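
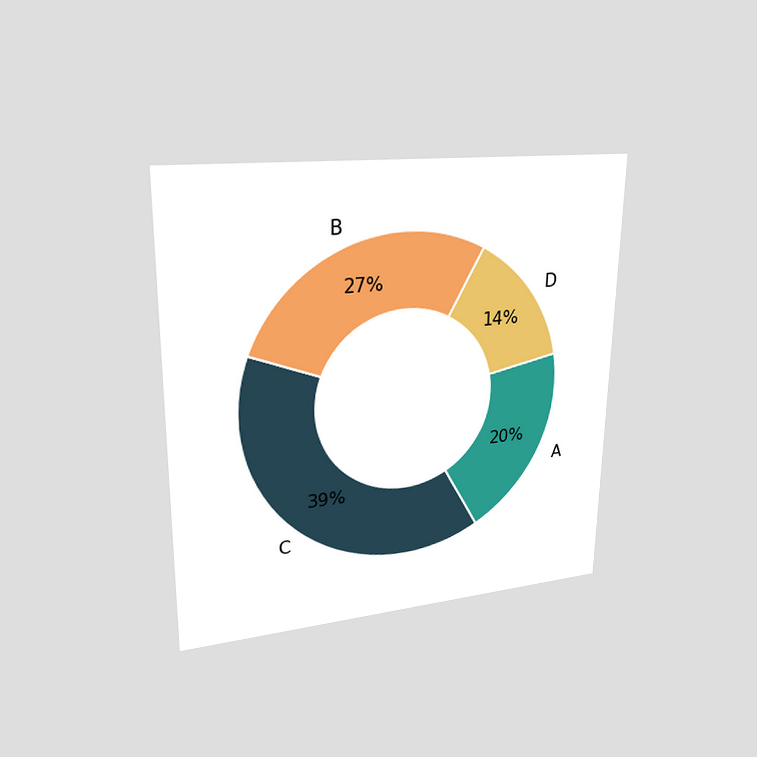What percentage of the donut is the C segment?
The chart is viewed at a slight angle. The C segment takes up 39% of the ring.

39%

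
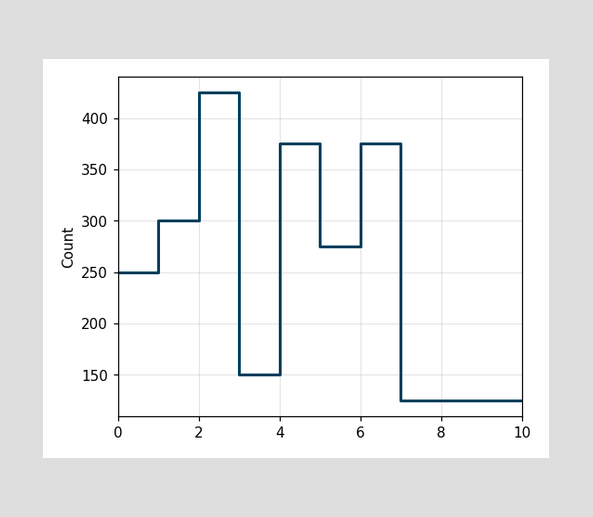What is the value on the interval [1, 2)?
On [1, 2) the step sits at 300.

300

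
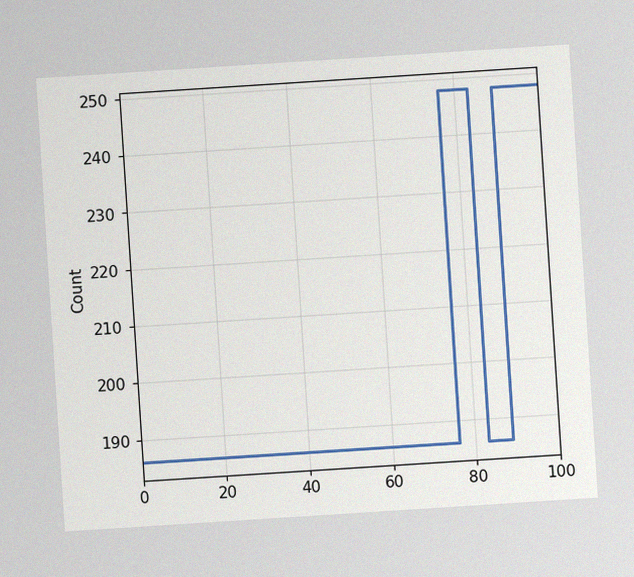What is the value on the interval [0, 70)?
The chart is tilted about 4° counter-clockwise, with some photo noise. On [0, 70) the step sits at 186.

186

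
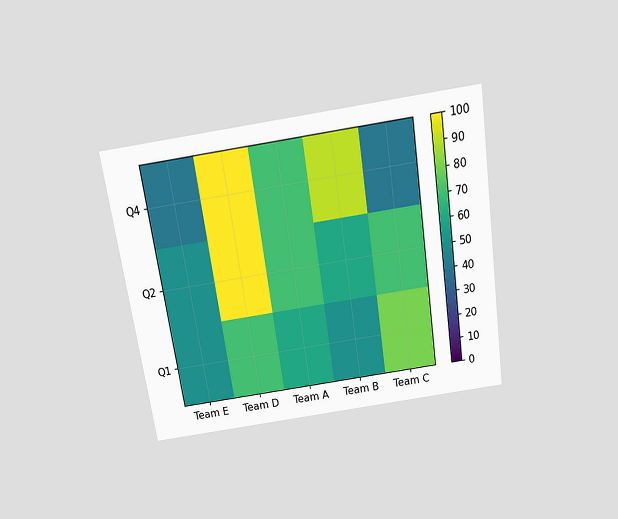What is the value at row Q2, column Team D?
The chart is tilted about 8° counter-clockwise and viewed slightly from above. Matching cell (Q2, Team D) against the colorbar gives 100.

100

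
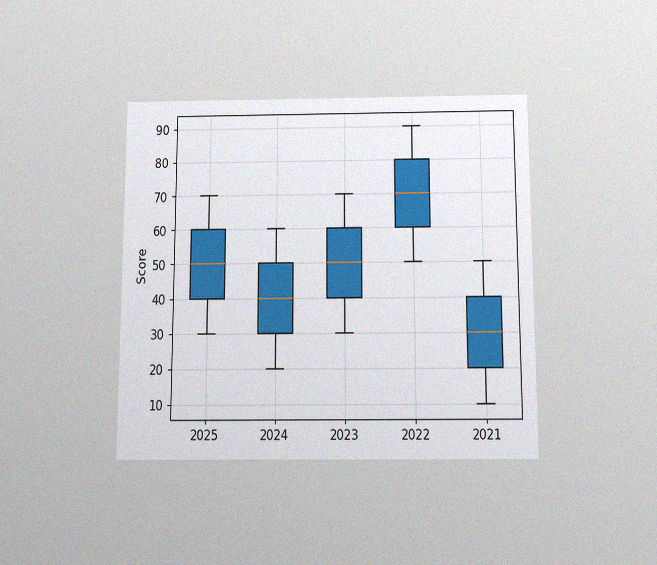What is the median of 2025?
The chart is viewed slightly from below, with some photo noise. The median line in the 2025 box sits at 50.

50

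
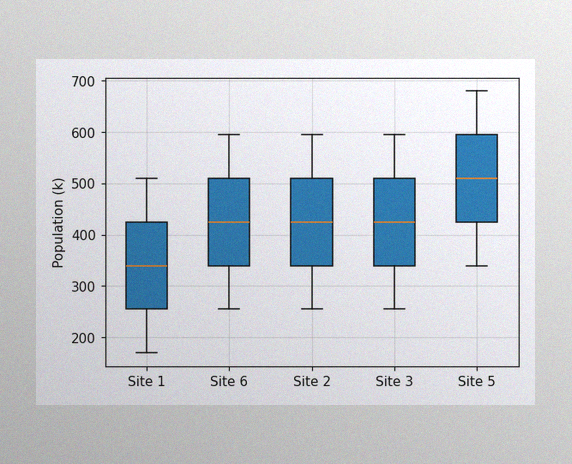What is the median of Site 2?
425k

The image has some photo noise and uneven lighting. The median line in the Site 2 box sits at 425k.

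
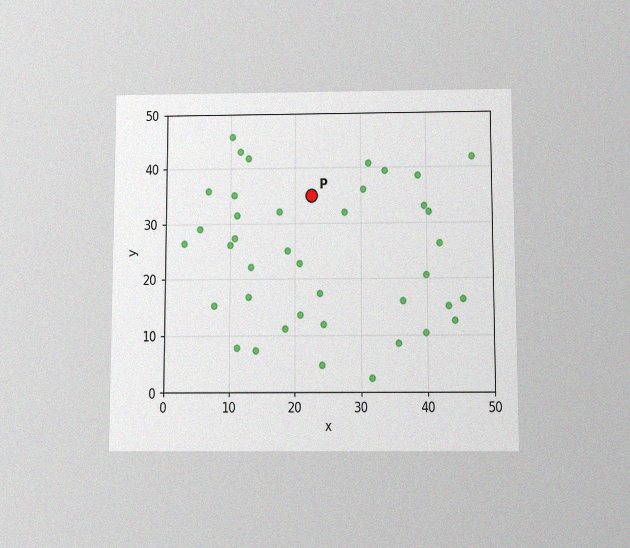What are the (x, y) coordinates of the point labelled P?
The chart is viewed slightly from below, with some photo noise. Following the gridlines from P to each axis, P sits at (22.5, 35).

(22.5, 35)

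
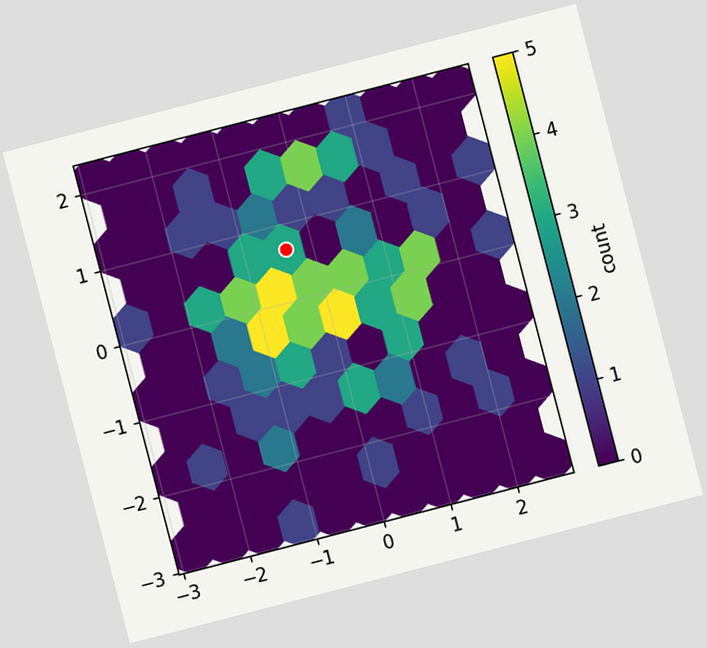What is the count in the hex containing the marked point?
3

The chart is tilted about 15° counter-clockwise. The marked hex reads 3 on the colorbar.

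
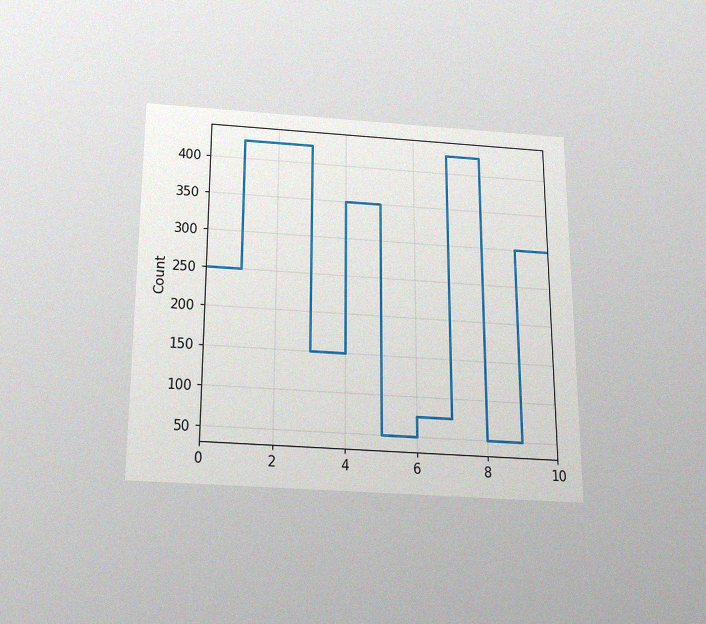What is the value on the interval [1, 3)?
425

The chart is viewed slightly from below, with some photo noise. On [1, 3) the step sits at 425.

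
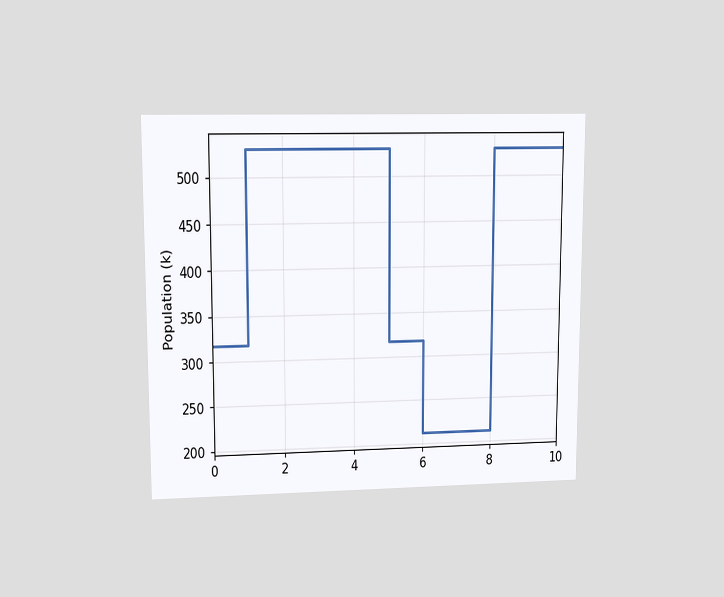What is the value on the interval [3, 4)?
The chart is viewed at a slight angle. On [3, 4) the step sits at 530k.

530k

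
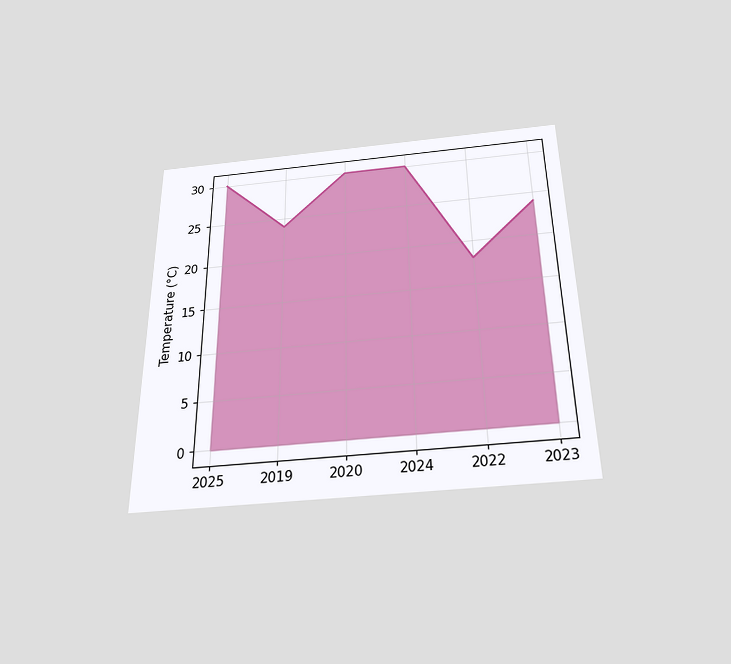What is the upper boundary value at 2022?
The chart is viewed slightly from below. At 2022 the upper boundary is at 18°C.

18°C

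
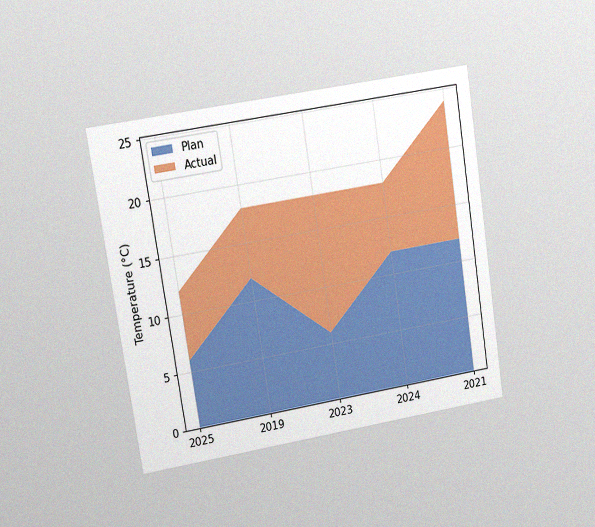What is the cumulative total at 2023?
18°C

The chart is tilted about 9° counter-clockwise and viewed at a slight angle, with some photo noise. The stacked total at 2023 reaches 18°C.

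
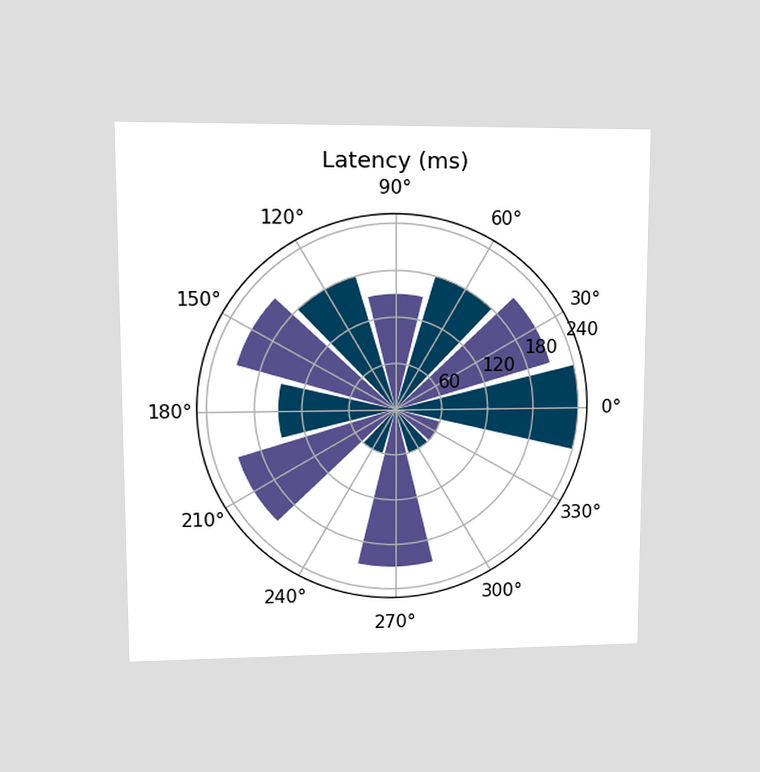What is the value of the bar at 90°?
The chart is viewed at a slight angle. The bar at 90° reaches 150ms on the radial axis.

150ms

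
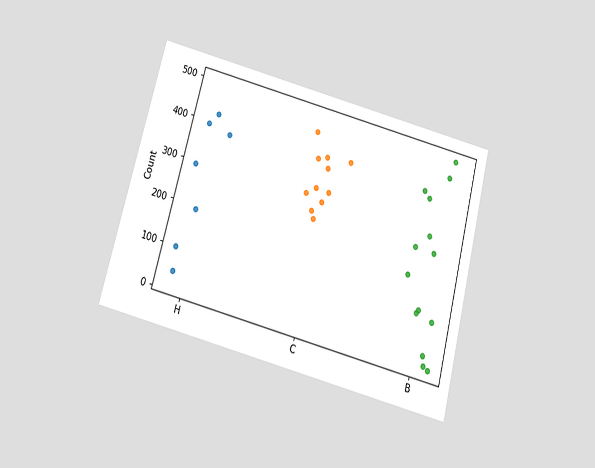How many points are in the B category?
The chart is tilted about 15° clockwise and viewed slightly from below. Counting the markers in the B column gives 14.

14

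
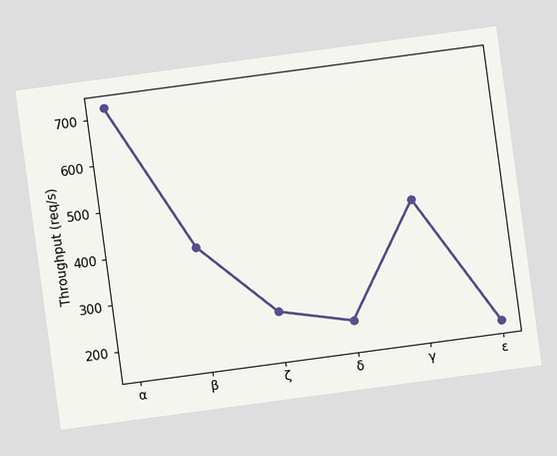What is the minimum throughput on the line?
160req/s

The chart is tilted about 8° counter-clockwise. The lowest point is at ε, and reading across to the y-axis gives 160req/s.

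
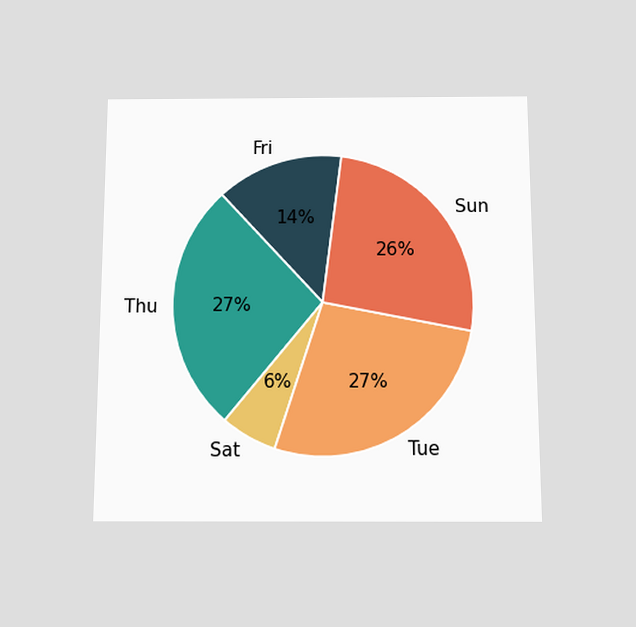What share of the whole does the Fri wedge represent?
The chart is viewed slightly from below. The Fri slice takes up 14% of the pie.

14%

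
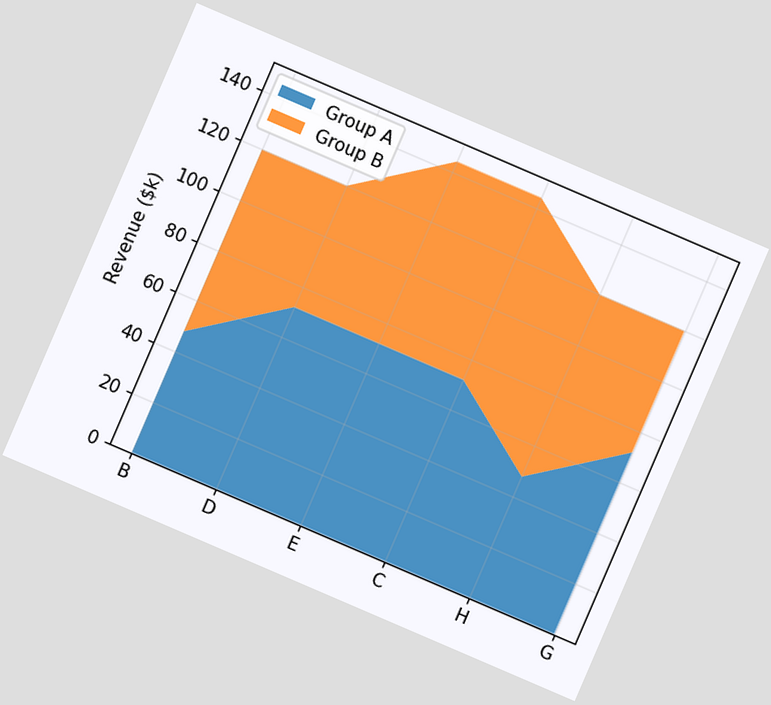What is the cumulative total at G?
$120k

The chart is tilted about 23° clockwise. The stacked total at G reaches $120k.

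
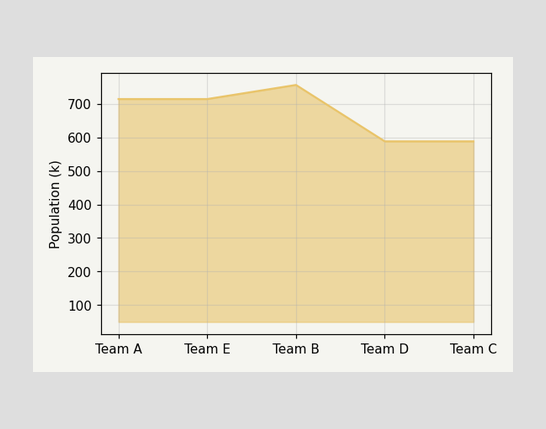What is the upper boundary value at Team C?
588k

At Team C the upper boundary is at 588k.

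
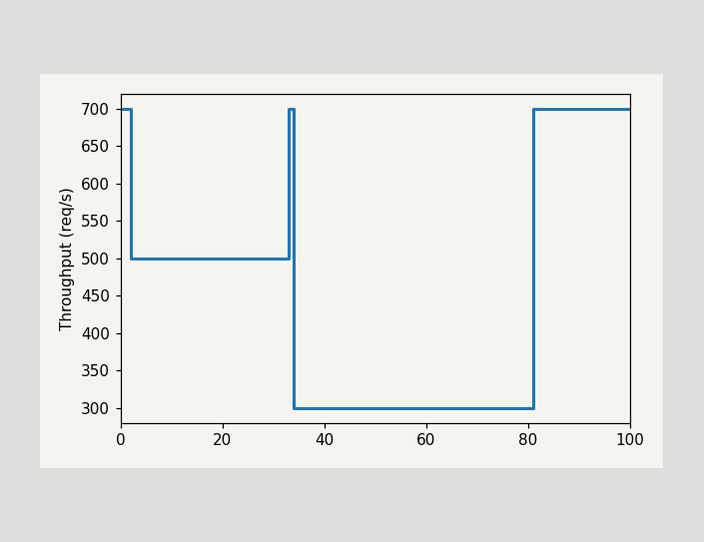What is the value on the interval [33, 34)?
700req/s

On [33, 34) the step sits at 700req/s.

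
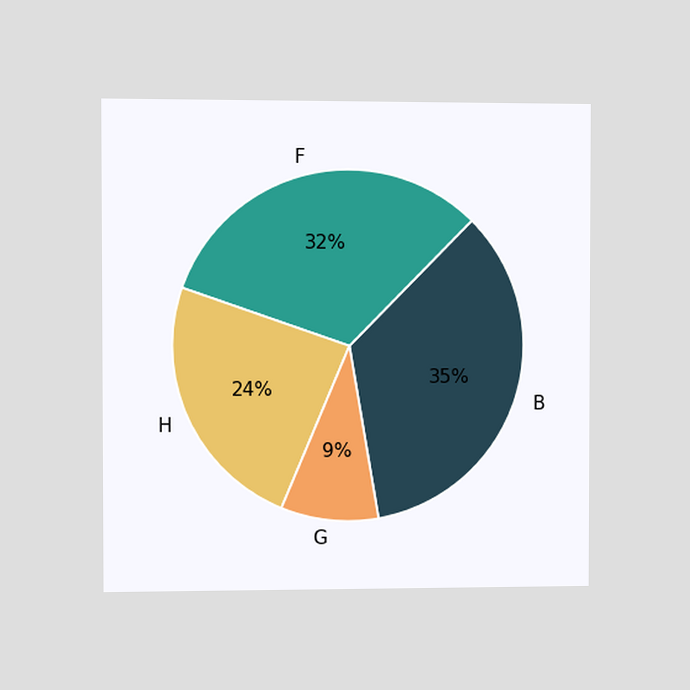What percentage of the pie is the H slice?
24%

The chart is viewed at a slight angle. The H slice takes up 24% of the pie.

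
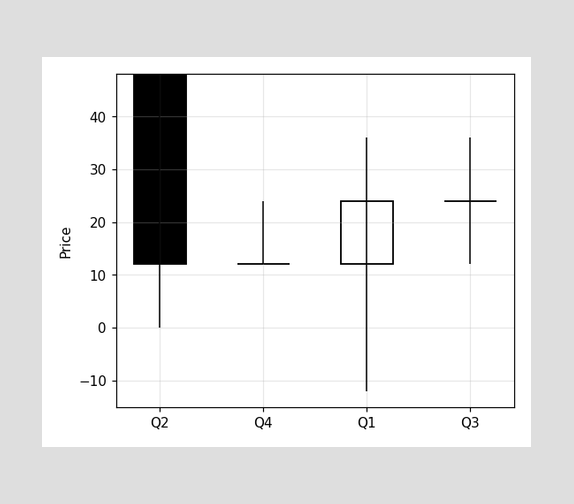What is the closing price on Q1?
24

The Q1 candle closes at 24.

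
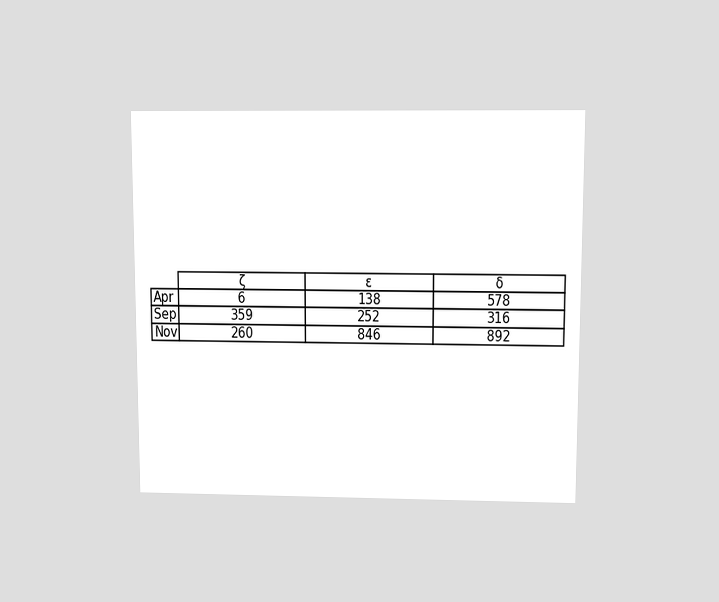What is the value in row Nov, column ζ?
260

The chart is viewed slightly from above. The (Nov, ζ) cell reads 260.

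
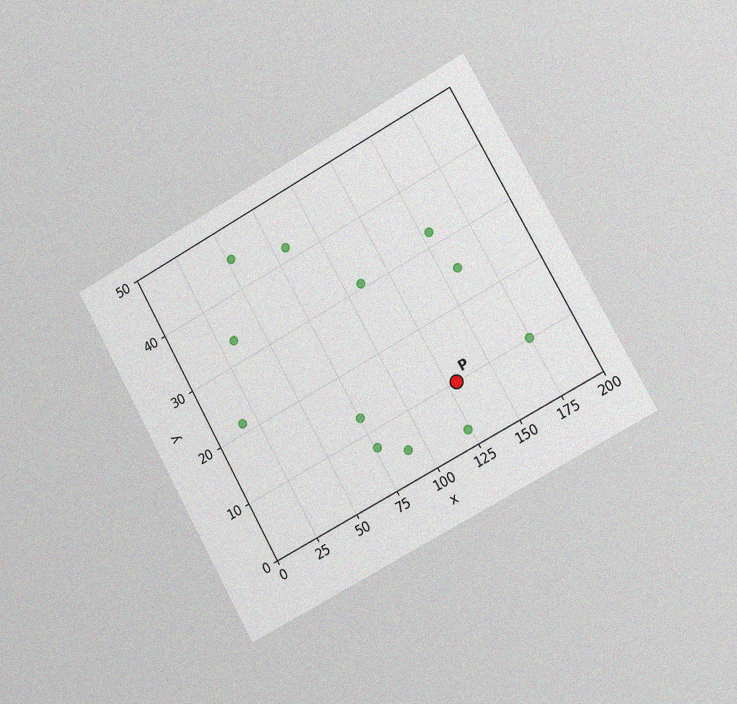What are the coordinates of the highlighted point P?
(130, 10)

The chart is tilted about 29° counter-clockwise and viewed slightly from the right, with some photo noise. Following the gridlines from P to each axis, P sits at (130, 10).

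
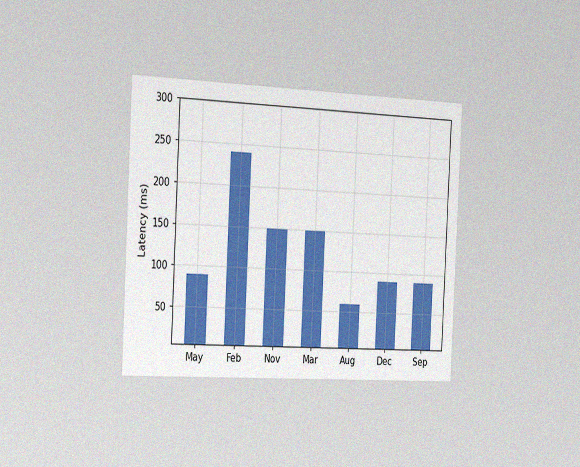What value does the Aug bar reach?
The chart is tilted about 3° clockwise and viewed slightly from the left, with some photo noise. Reading along the chart's y-axis, the Aug bar reaches 60ms.

60ms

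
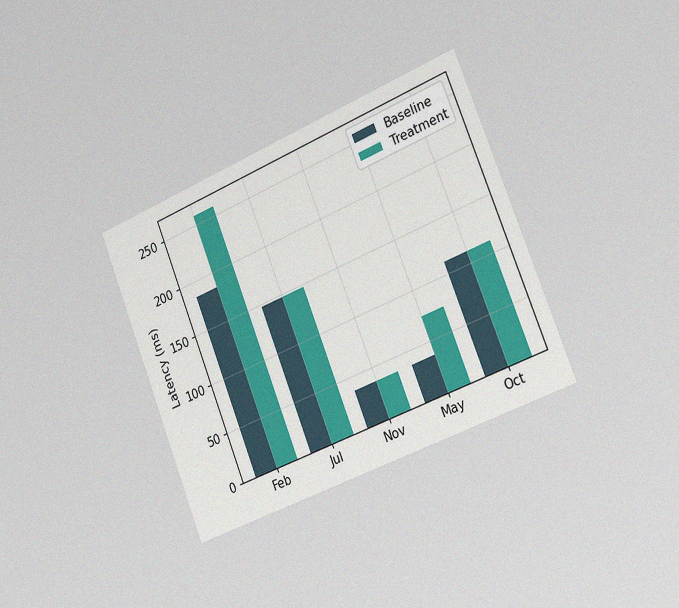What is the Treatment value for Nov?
The chart is tilted about 22° counter-clockwise and viewed slightly from the right, with some photo noise. The Treatment bar at Nov reaches 37ms on the y-axis.

37ms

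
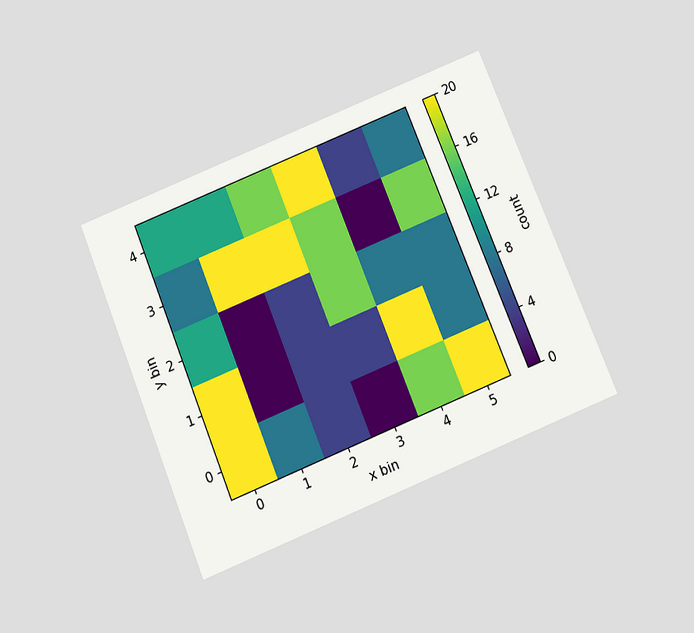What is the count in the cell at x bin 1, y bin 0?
8

The chart is tilted about 22° counter-clockwise and viewed slightly from below. Matching the cell (1, 0) against the colorbar gives 8.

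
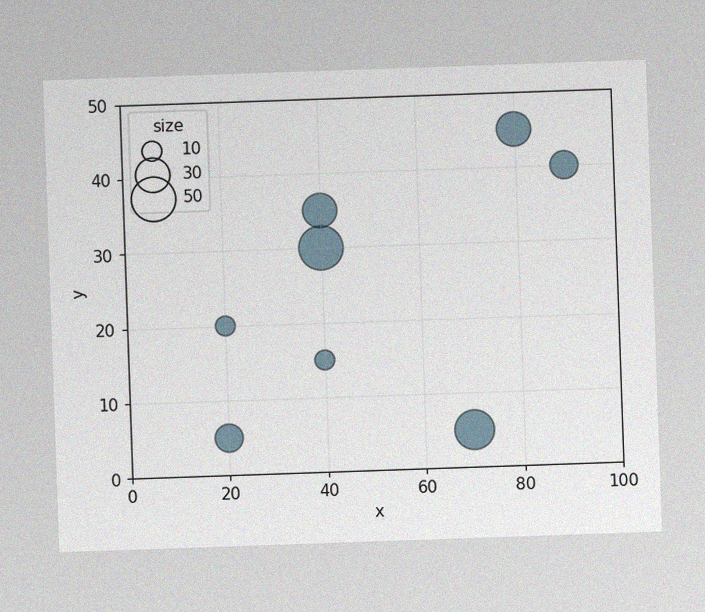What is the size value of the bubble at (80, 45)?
30

The image has some photo noise and uneven lighting. Matching the bubble at (80, 45) against the size legend gives 30.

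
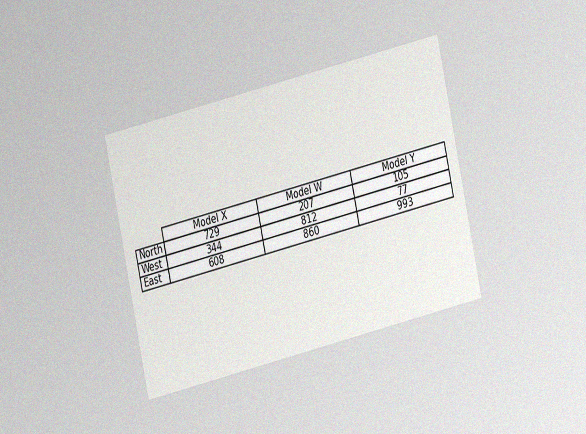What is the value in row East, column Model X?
The chart is tilted about 13° counter-clockwise and viewed at a slight angle, with some photo noise. The (East, Model X) cell reads 608.

608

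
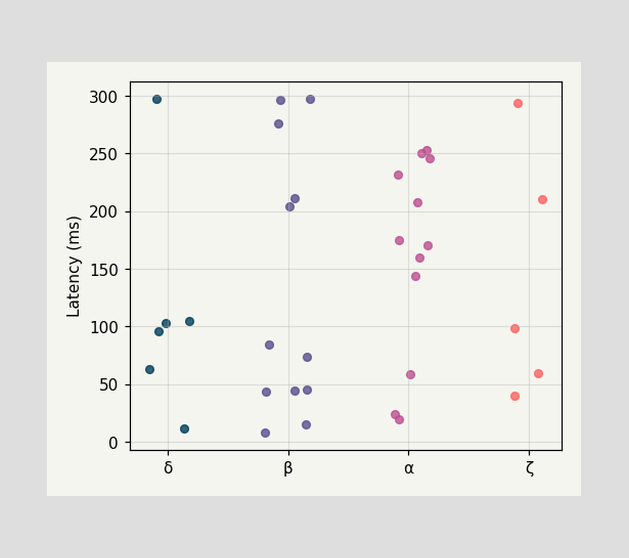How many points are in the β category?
12

Counting the markers in the β column gives 12.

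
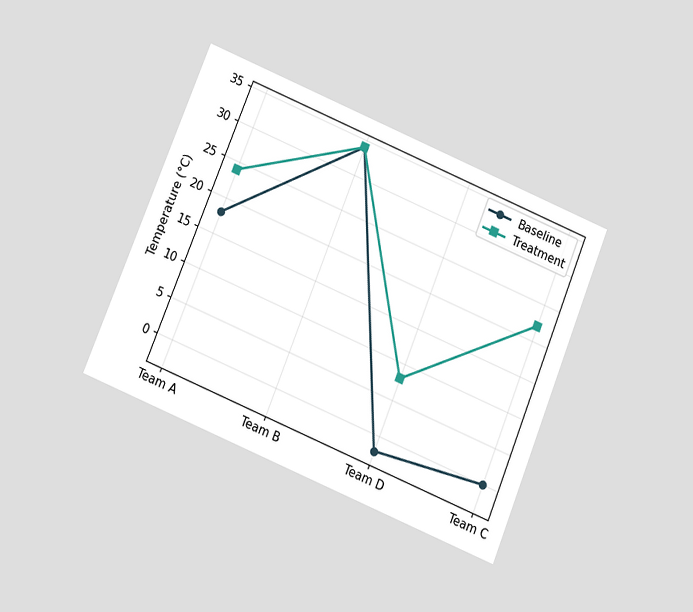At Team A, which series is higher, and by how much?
The chart is tilted about 22° clockwise and viewed at a slight angle. At Team A, Treatment sits above the other line by 6°C.

Treatment, by 6°C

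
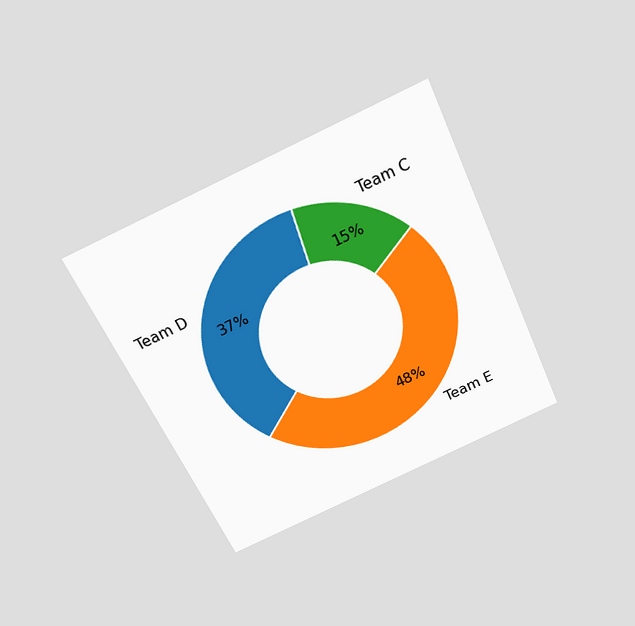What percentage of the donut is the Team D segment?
37%

The chart is tilted about 25° counter-clockwise and viewed slightly from above. The Team D segment takes up 37% of the ring.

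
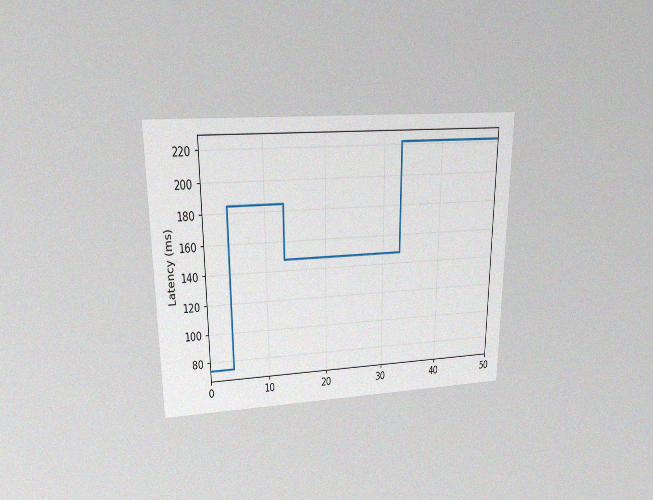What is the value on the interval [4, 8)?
185ms

The chart is viewed slightly from above, with some photo noise. On [4, 8) the step sits at 185ms.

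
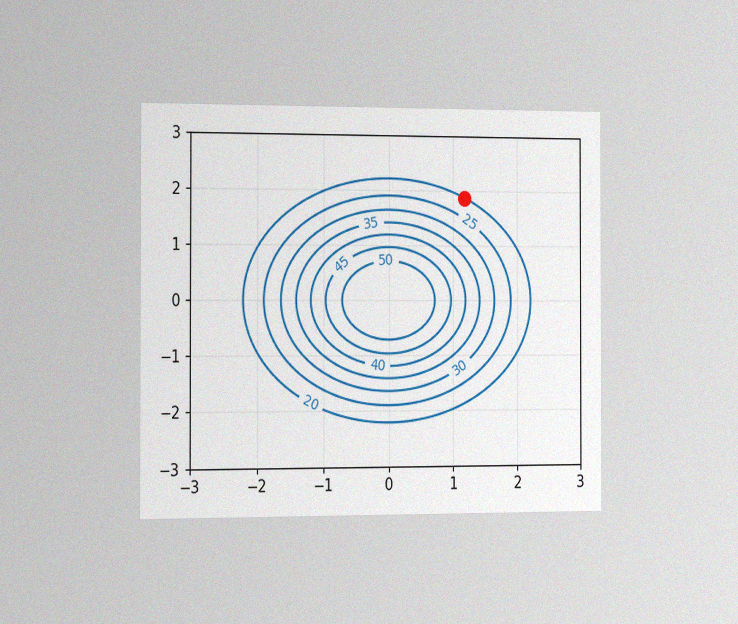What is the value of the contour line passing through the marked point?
20

The chart is viewed at a slight angle, with some photo noise. The marked point sits on the contour labelled 20.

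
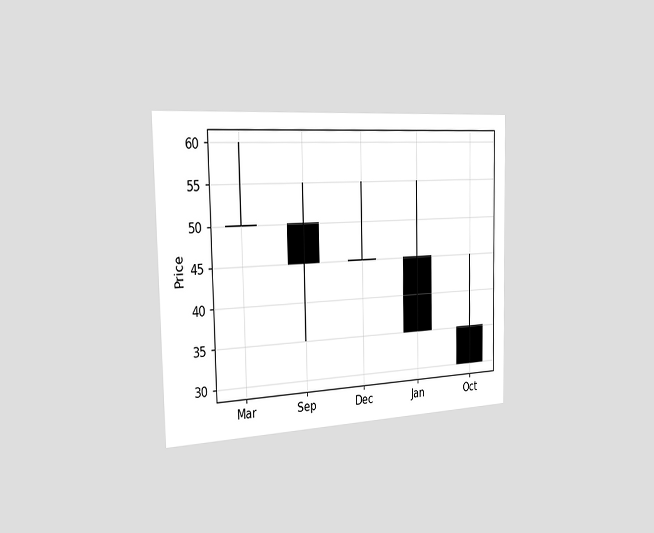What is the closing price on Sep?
The chart is viewed slightly from the left. The Sep candle closes at 45.

45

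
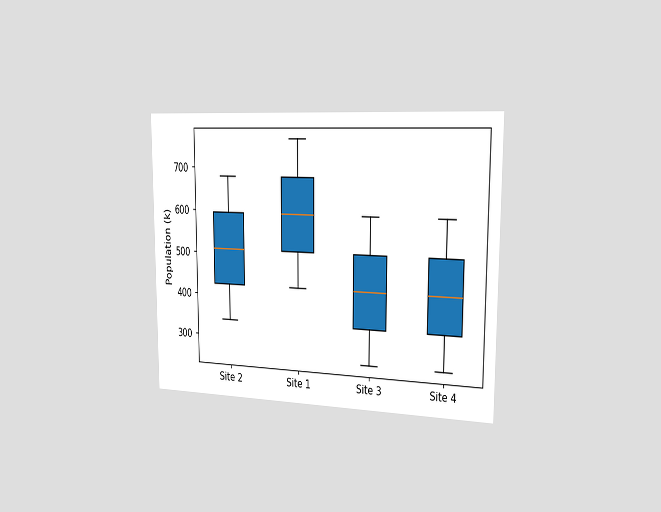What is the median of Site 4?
The chart is viewed slightly from the right. The median line in the Site 4 box sits at 425k.

425k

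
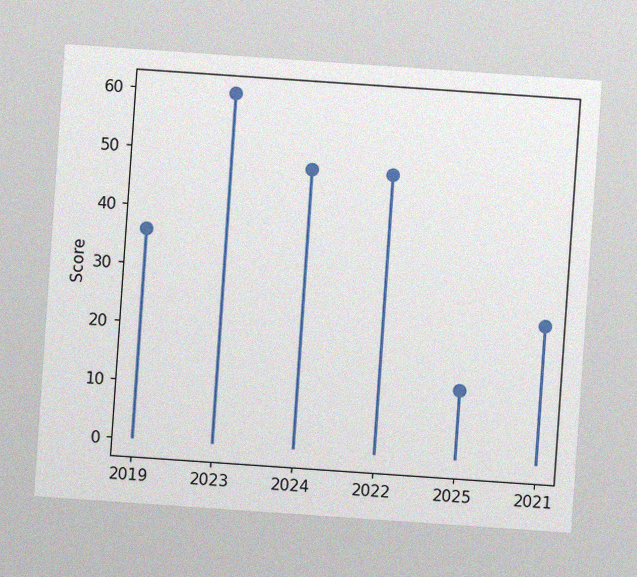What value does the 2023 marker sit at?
The chart is tilted about 4° clockwise, with some photo noise. The 2023 marker sits at 60.

60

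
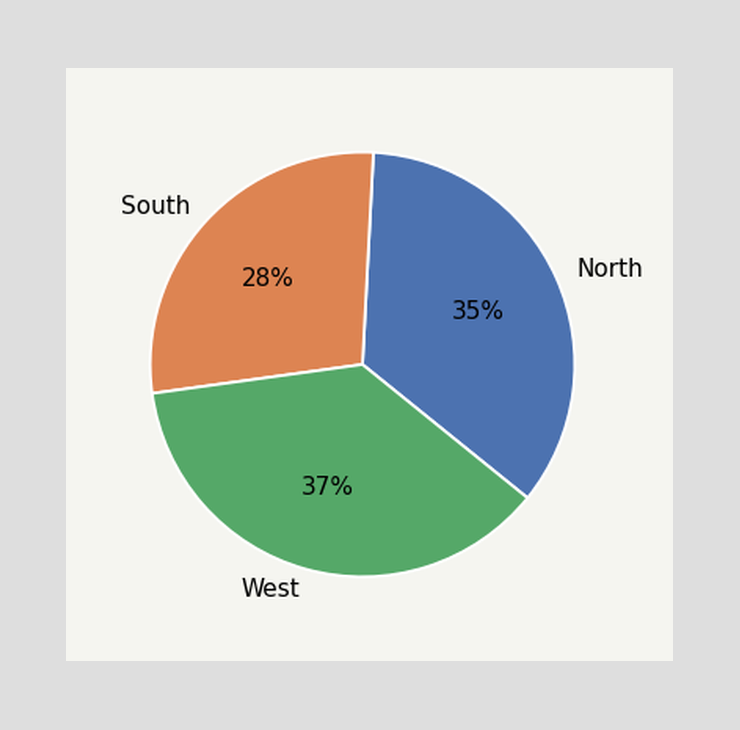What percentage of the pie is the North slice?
35%

The North slice takes up 35% of the pie.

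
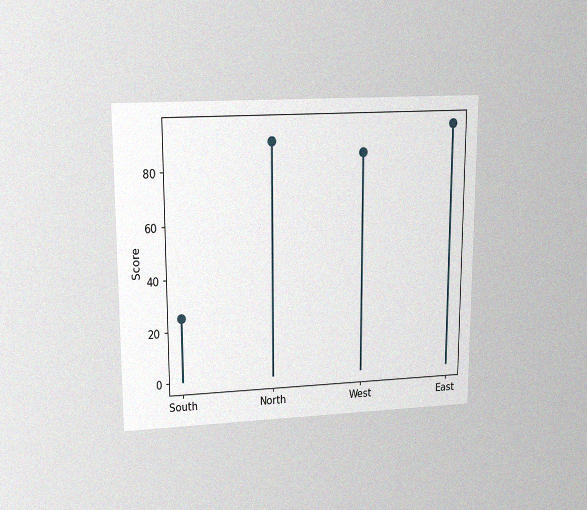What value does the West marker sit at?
The chart is viewed at a slight angle, with some photo noise. The West marker sits at 85.

85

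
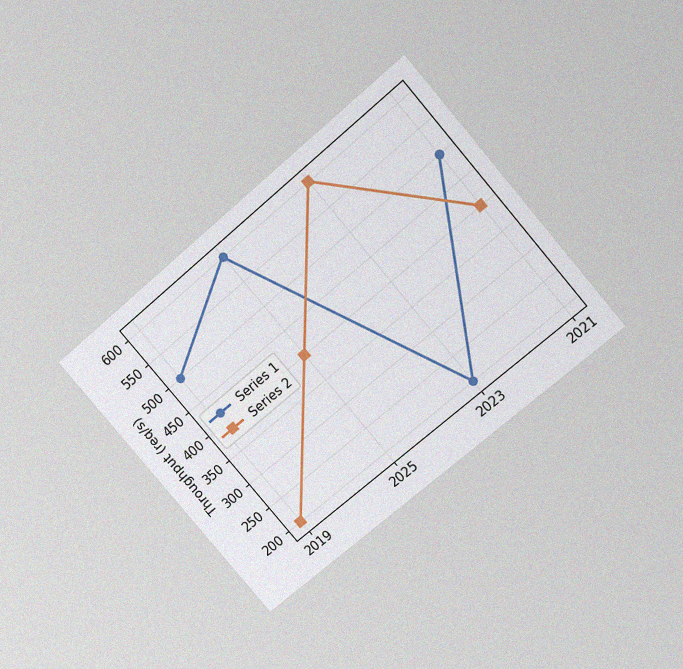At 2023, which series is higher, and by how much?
The chart is tilted about 41° counter-clockwise and viewed slightly from above, with some photo noise. At 2023, Series 2 sits above the other line by 400req/s.

Series 2, by 400req/s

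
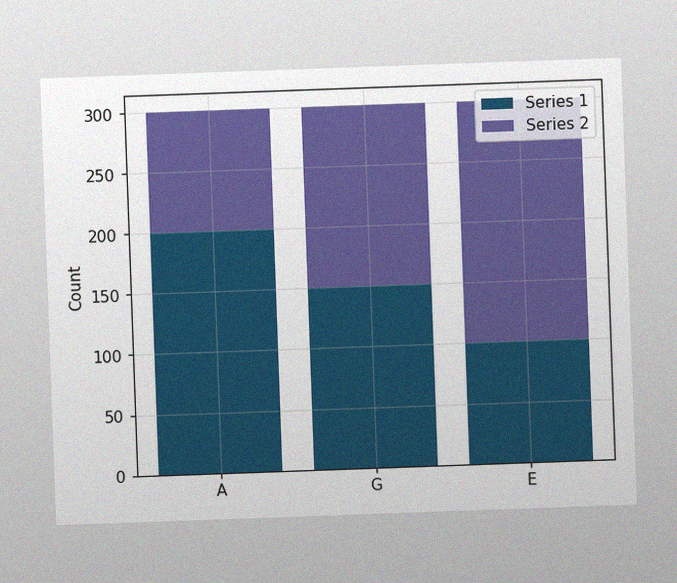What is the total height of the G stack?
300

The chart is tilted about 2° counter-clockwise, with some photo noise. The G stack's top reaches 300 on the y-axis.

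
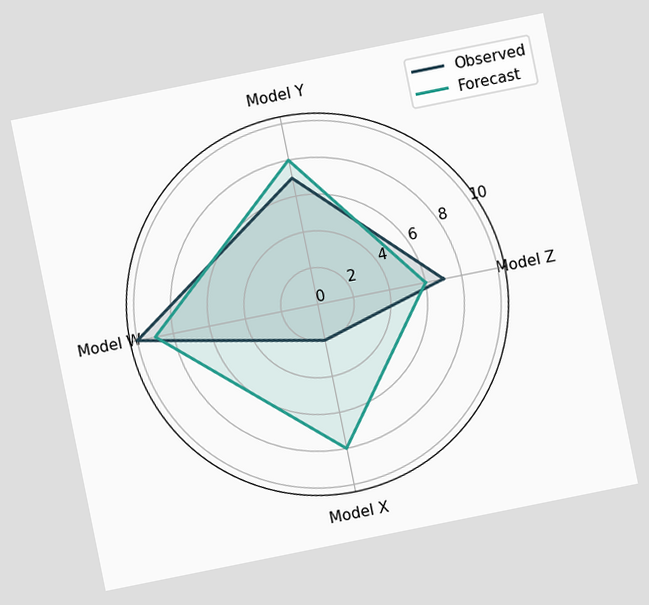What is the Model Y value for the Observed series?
7

The chart is tilted about 11° counter-clockwise. On the Model Y axis, Observed reaches 7.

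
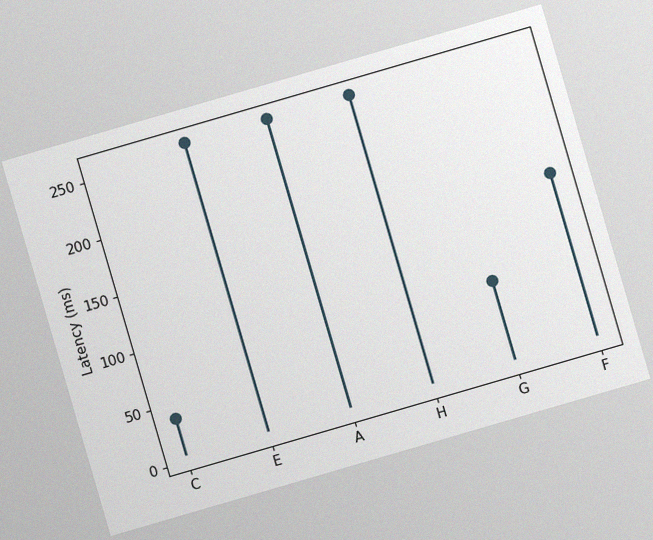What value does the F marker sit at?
148ms

The chart is tilted about 16° counter-clockwise, with some photo noise. The F marker sits at 148ms.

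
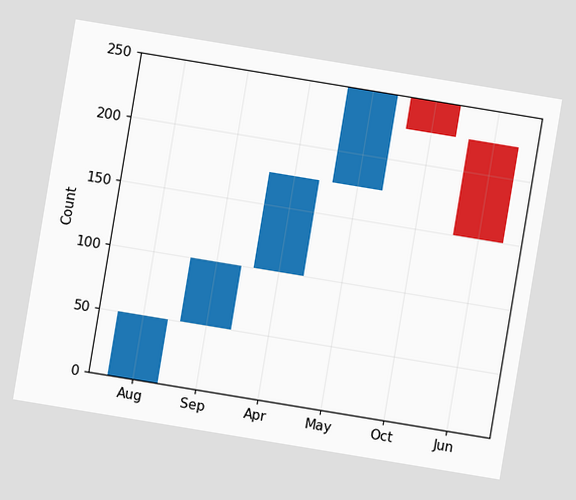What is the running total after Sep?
100

The chart is tilted about 9° clockwise. After Sep the running total reaches 100.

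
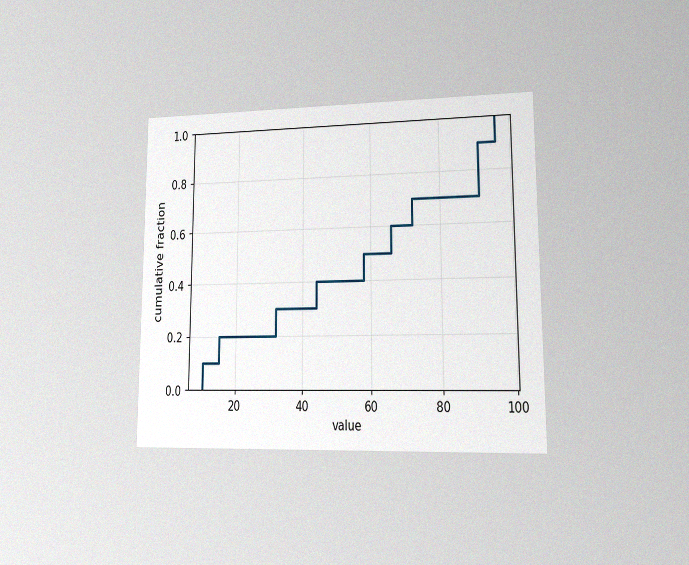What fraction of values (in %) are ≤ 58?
The chart is viewed at a slight angle, with some photo noise. At x=58 the ECDF step is at 50%.

50%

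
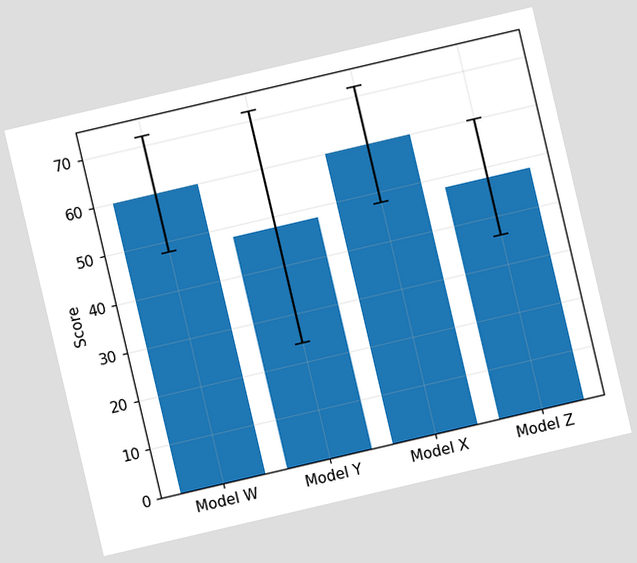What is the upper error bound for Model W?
72

The chart is tilted about 13° counter-clockwise. The Model W bar's upper whisker reaches 72.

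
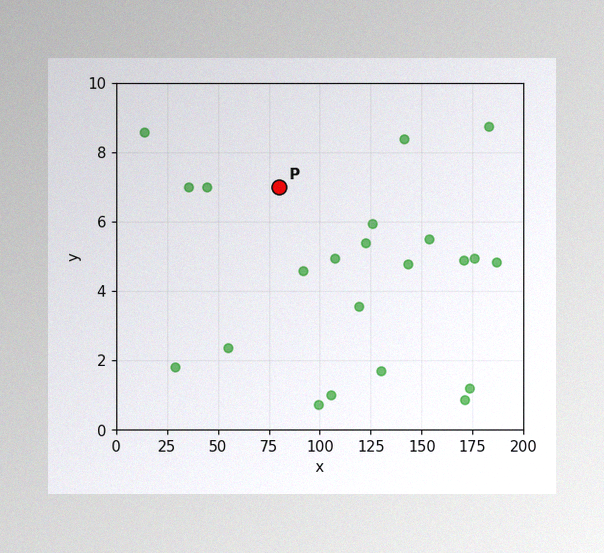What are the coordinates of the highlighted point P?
The image has some photo noise and uneven lighting. Following the gridlines from P to each axis, P sits at (80, 7).

(80, 7)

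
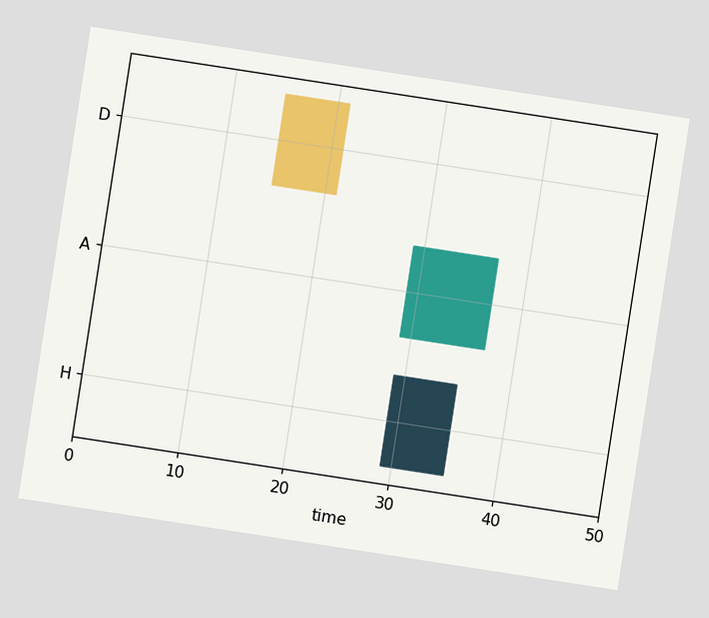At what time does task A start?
29

The chart is tilted about 9° clockwise. The A bar begins at t=29.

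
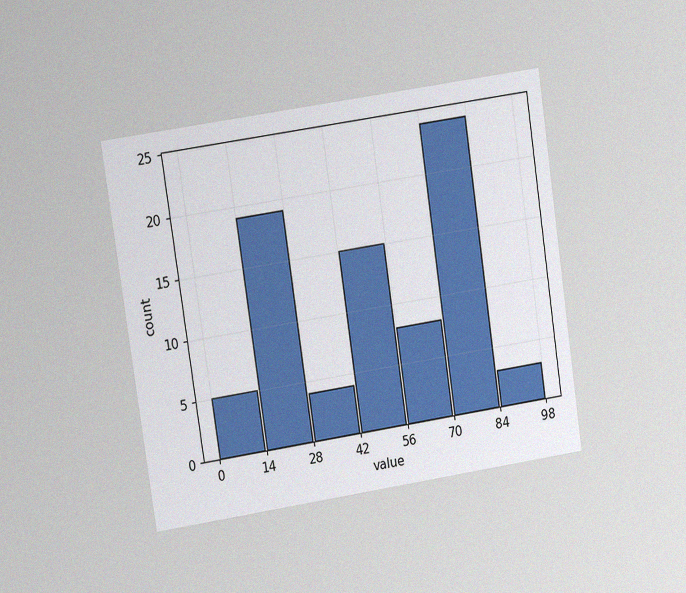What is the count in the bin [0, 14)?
The chart is tilted about 8° counter-clockwise and viewed at a slight angle, with some photo noise. The [0, 14) bin has height 5.

5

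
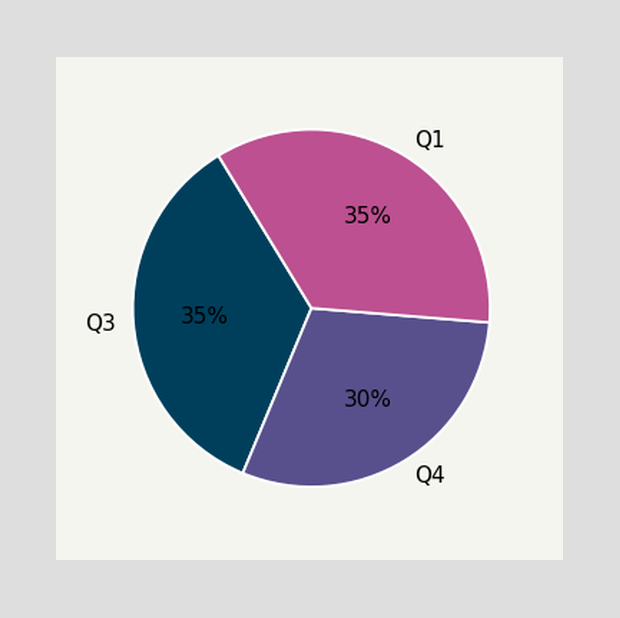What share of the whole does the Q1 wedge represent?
35%

The Q1 slice takes up 35% of the pie.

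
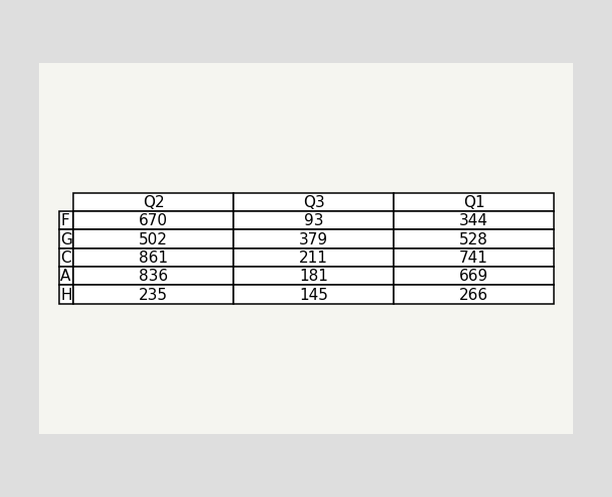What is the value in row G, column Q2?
The (G, Q2) cell reads 502.

502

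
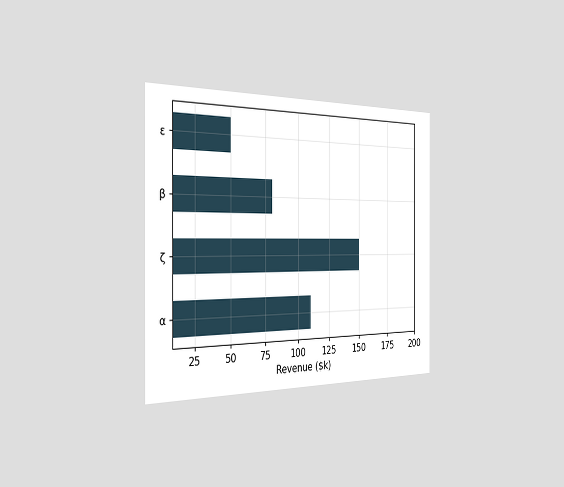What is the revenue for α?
The chart is viewed slightly from the left. Reading along the chart's x-axis, the α bar reaches $110k.

$110k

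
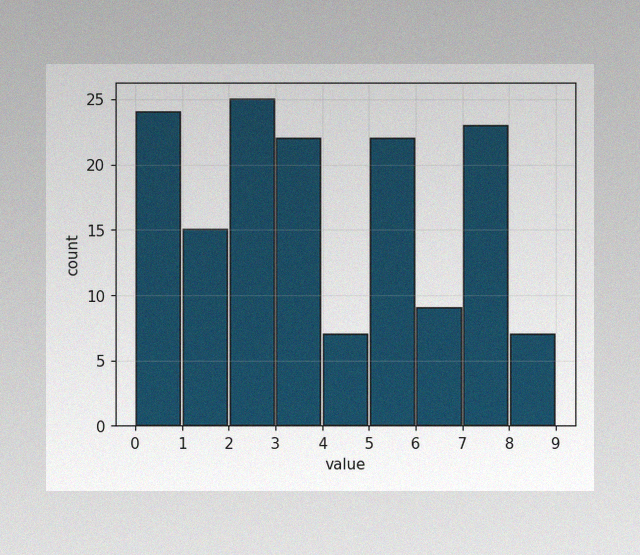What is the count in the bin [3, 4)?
22

The image has some photo noise and uneven lighting. The [3, 4) bin has height 22.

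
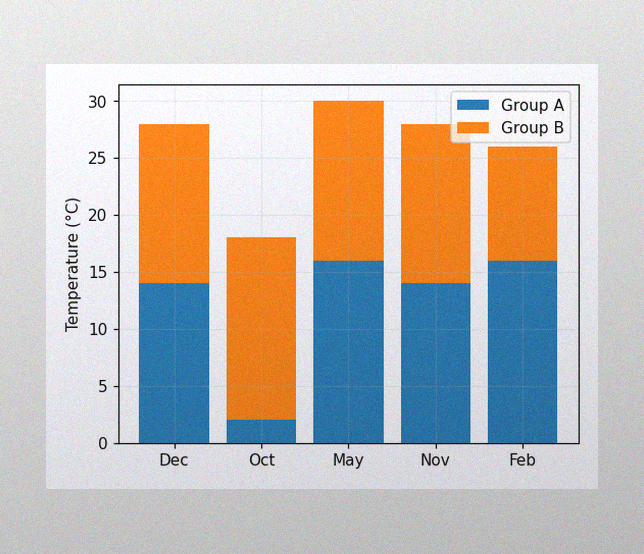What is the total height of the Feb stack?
The image has some photo noise and uneven lighting. The Feb stack's top reaches 26°C on the y-axis.

26°C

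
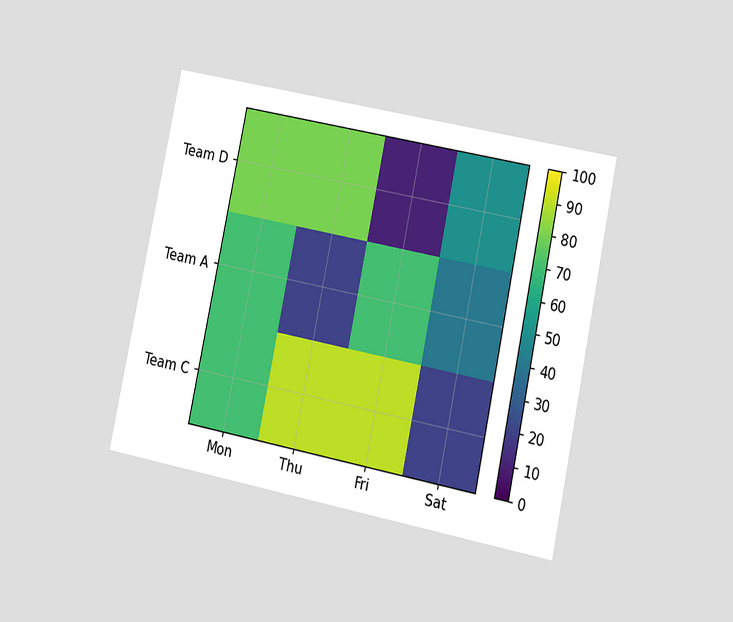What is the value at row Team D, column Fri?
10

The chart is tilted about 12° clockwise and viewed at a slight angle. Matching cell (Team D, Fri) against the colorbar gives 10.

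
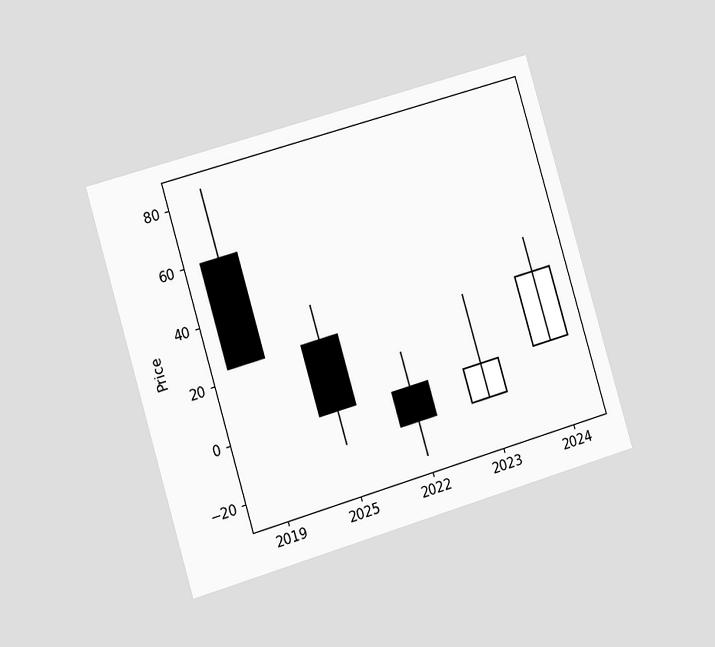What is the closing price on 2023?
The chart is tilted about 16° counter-clockwise and viewed slightly from the left. The 2023 candle closes at 0.

0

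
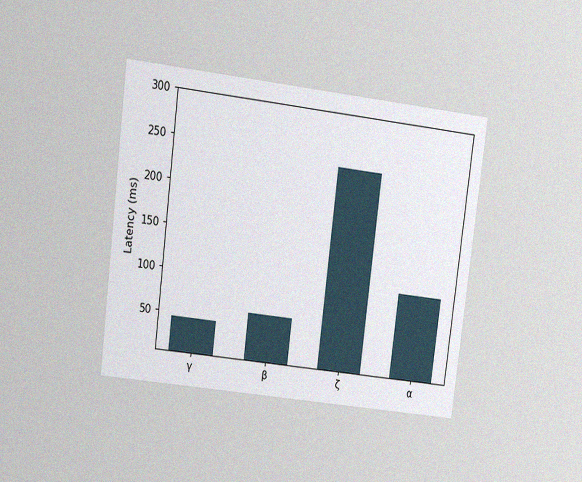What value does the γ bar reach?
The chart is tilted about 7° clockwise and viewed at a slight angle, with some photo noise. Reading along the chart's y-axis, the γ bar reaches 45ms.

45ms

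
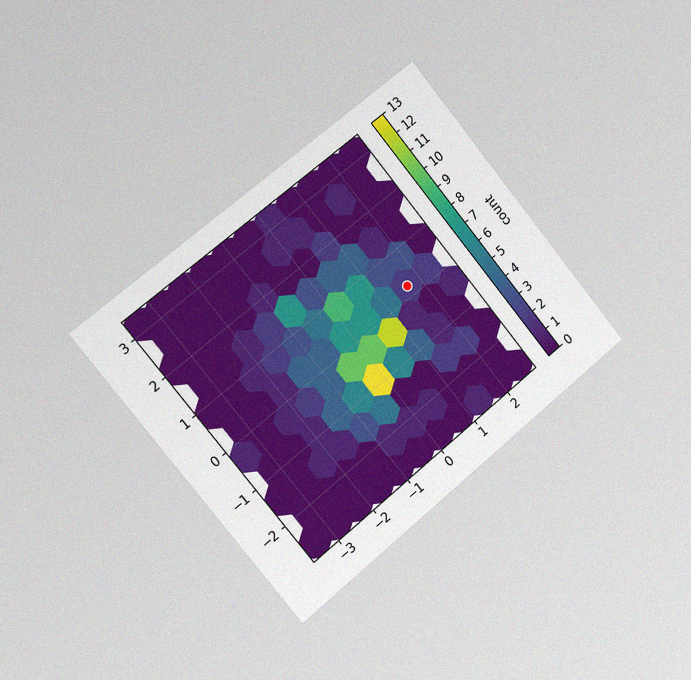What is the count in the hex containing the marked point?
2

The chart is tilted about 39° counter-clockwise and viewed slightly from the left, with some photo noise. The marked hex reads 2 on the colorbar.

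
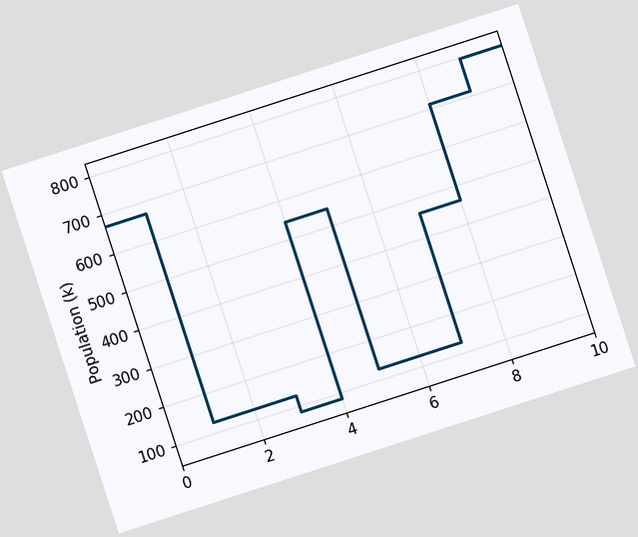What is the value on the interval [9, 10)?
The chart is tilted about 18° counter-clockwise. On [9, 10) the step sits at 798k.

798k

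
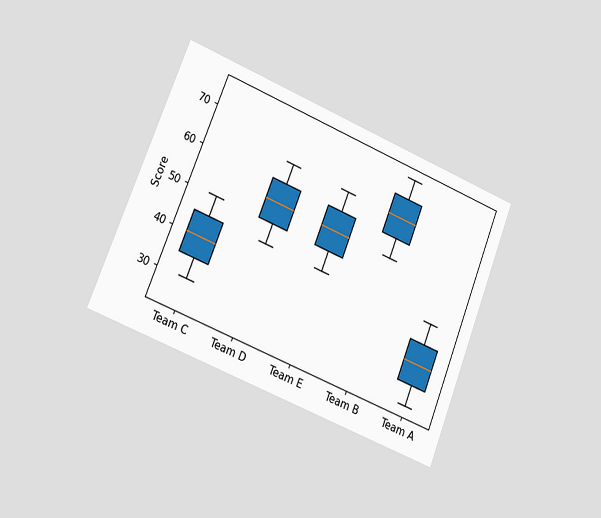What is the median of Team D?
55

The chart is tilted about 22° clockwise and viewed slightly from the left. The median line in the Team D box sits at 55.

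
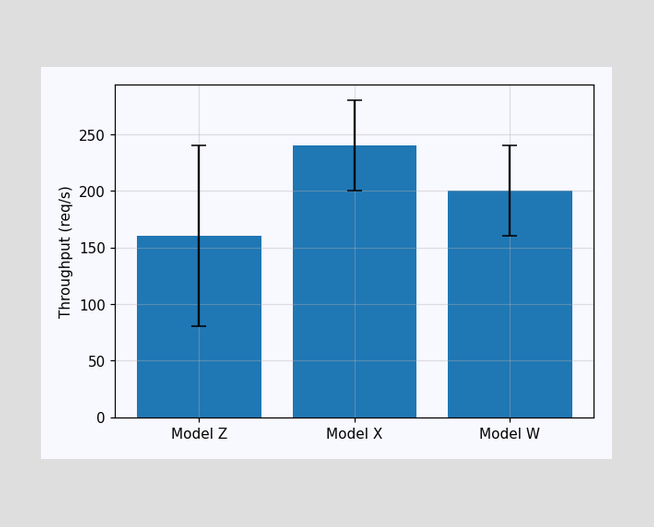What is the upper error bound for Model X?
280req/s

The Model X bar's upper whisker reaches 280req/s.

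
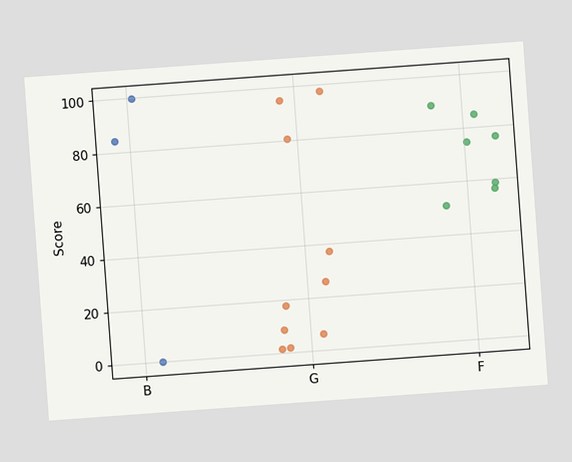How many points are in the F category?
7

The chart is tilted about 4° counter-clockwise. Counting the markers in the F column gives 7.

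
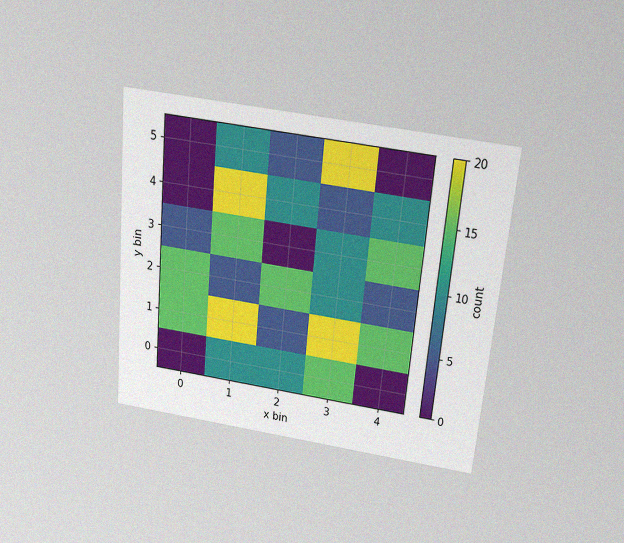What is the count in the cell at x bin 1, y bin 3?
The chart is tilted about 5° clockwise and viewed slightly from above, with some photo noise. Matching the cell (1, 3) against the colorbar gives 15.

15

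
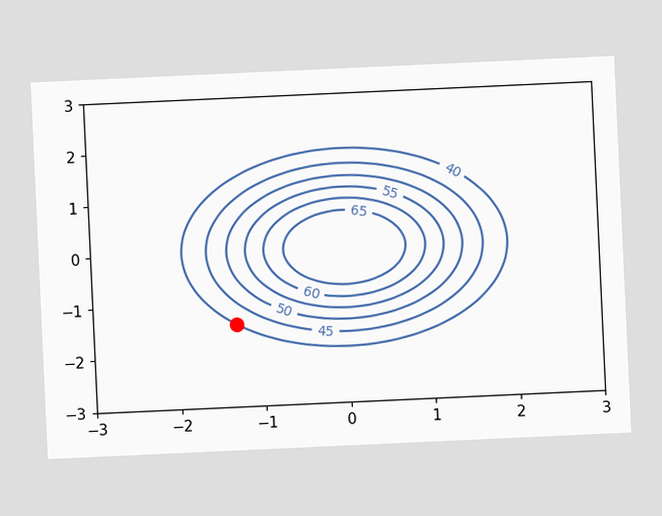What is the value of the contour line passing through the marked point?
40

The chart is tilted about 3° counter-clockwise. The marked point sits on the contour labelled 40.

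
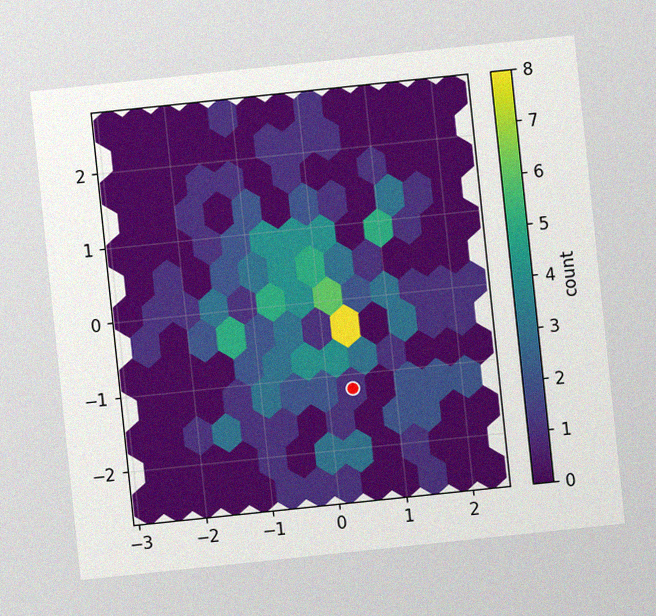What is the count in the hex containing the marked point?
The chart is tilted about 6° counter-clockwise, with some photo noise. The marked hex reads 1 on the colorbar.

1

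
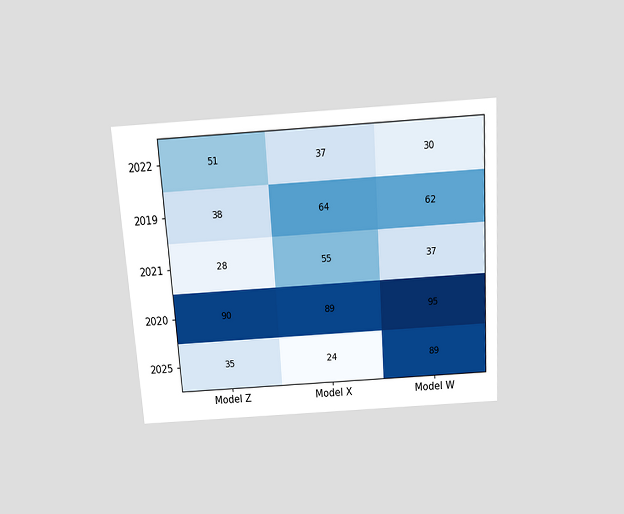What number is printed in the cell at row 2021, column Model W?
The chart is tilted about 4° counter-clockwise and viewed slightly from above. The (2021, Model W) cell reads 37.

37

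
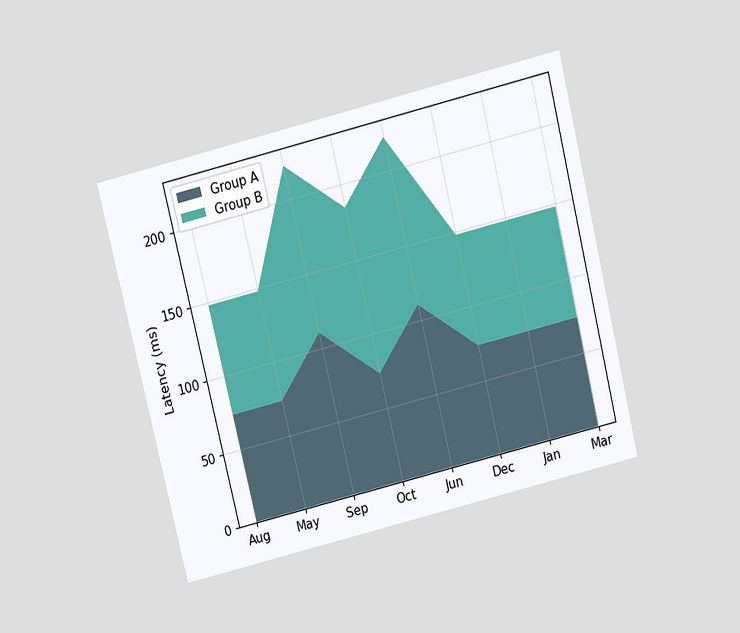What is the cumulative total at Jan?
148ms

The chart is tilted about 14° counter-clockwise and viewed slightly from above. The stacked total at Jan reaches 148ms.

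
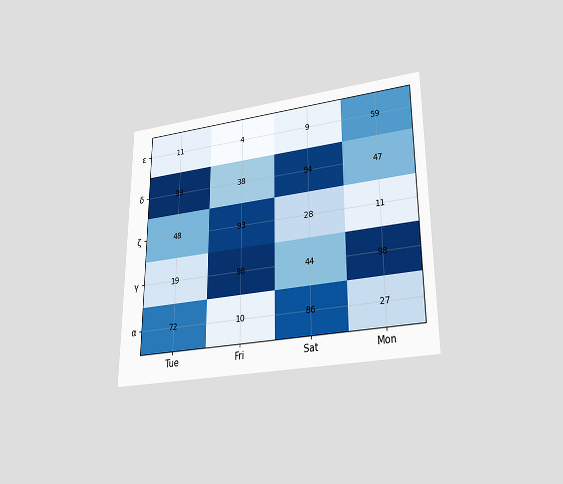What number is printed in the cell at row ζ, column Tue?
48

The chart is viewed slightly from below. The (ζ, Tue) cell reads 48.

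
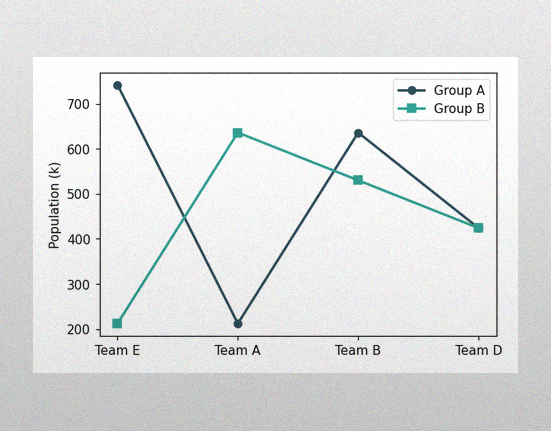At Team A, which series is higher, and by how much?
The image has some photo noise and uneven lighting. At Team A, Group B sits above the other line by 424k.

Group B, by 424k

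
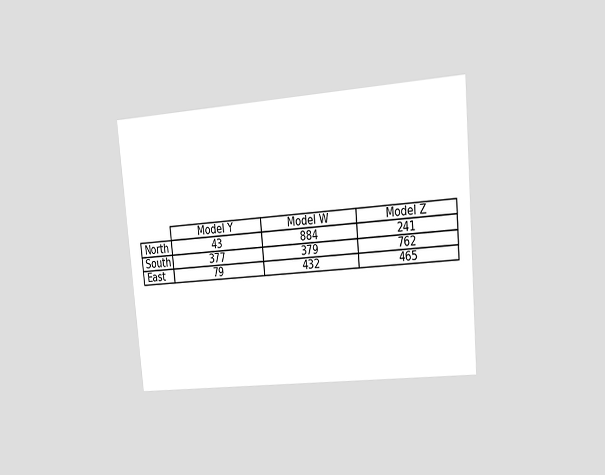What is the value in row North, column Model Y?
43

The chart is tilted about 5° counter-clockwise and viewed at a slight angle. The (North, Model Y) cell reads 43.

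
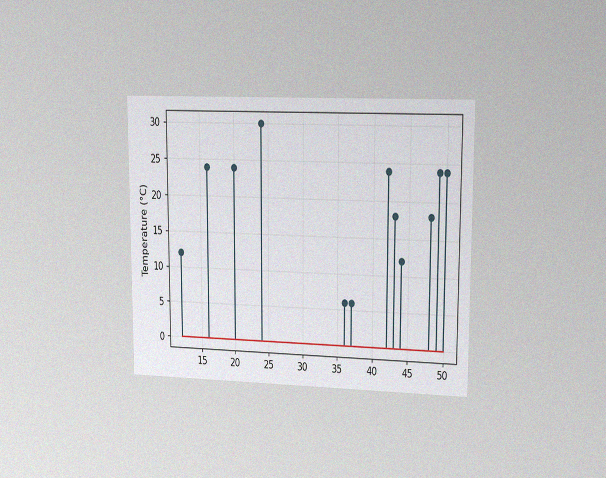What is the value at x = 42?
The chart is viewed slightly from the right, with some photo noise. The stem at x=42 reaches 24°C.

24°C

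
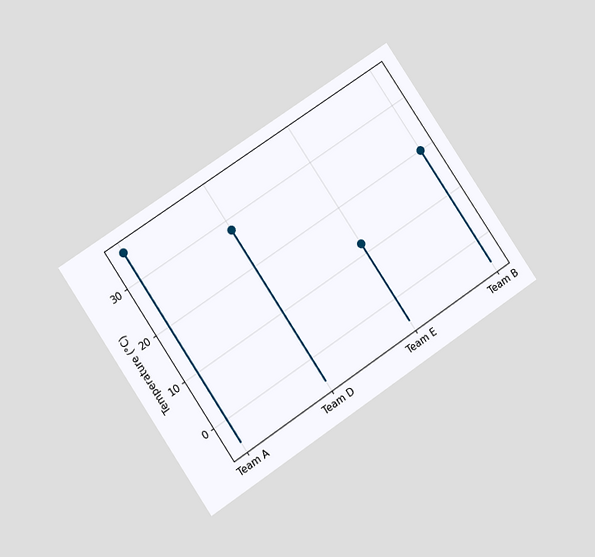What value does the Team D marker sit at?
The chart is tilted about 34° counter-clockwise and viewed at a slight angle. The Team D marker sits at 28°C.

28°C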